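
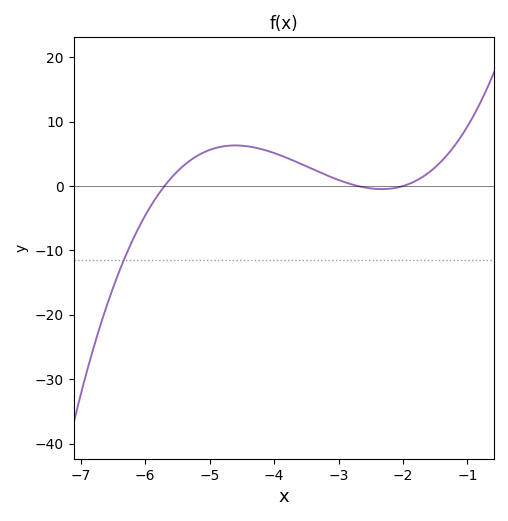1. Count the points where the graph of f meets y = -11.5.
1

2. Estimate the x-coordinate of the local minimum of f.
-2.3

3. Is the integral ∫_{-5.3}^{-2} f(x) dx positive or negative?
positive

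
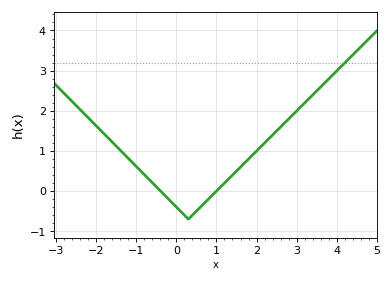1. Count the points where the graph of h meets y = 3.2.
1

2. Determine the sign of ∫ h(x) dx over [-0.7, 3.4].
positive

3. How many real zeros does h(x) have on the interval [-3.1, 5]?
2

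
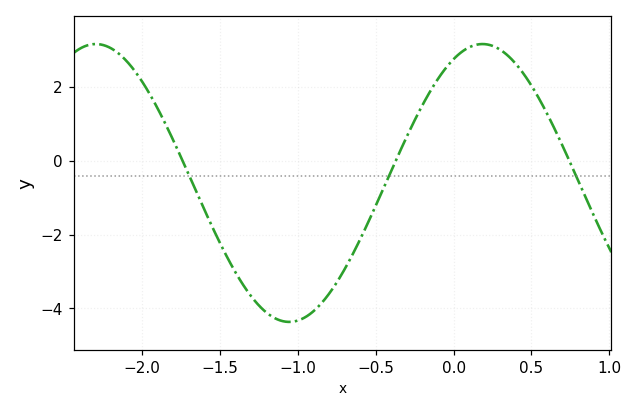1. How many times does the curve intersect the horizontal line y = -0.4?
3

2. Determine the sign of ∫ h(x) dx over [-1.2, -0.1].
negative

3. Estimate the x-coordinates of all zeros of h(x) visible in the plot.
-1.74, -0.372, 0.743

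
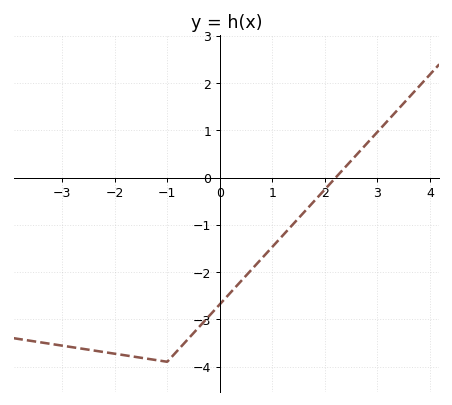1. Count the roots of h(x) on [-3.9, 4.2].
1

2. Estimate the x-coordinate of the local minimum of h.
-1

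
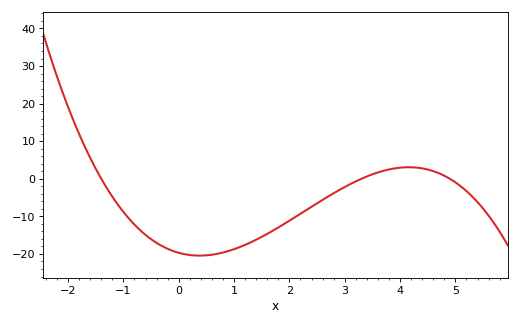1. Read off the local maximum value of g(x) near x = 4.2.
3.08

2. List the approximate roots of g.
-1.4, 3.3, 4.9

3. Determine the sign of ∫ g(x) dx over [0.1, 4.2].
negative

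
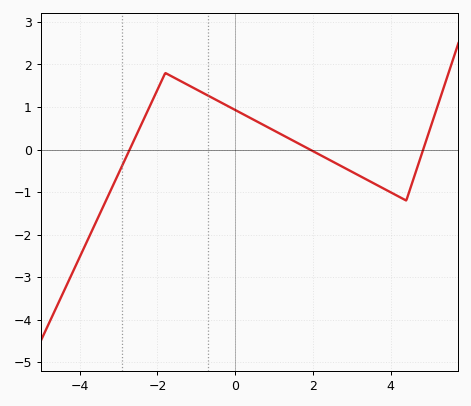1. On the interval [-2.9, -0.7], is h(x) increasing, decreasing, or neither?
neither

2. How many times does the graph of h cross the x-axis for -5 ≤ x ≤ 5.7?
3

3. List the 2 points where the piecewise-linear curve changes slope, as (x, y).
(-1.8, 1.8); (4.4, -1.2)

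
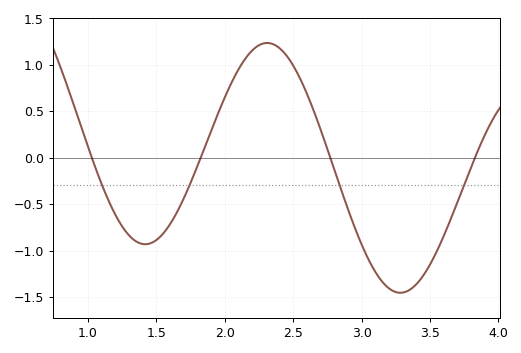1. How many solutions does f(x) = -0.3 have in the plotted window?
4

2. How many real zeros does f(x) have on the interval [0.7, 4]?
4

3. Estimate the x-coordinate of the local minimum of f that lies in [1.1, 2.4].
1.42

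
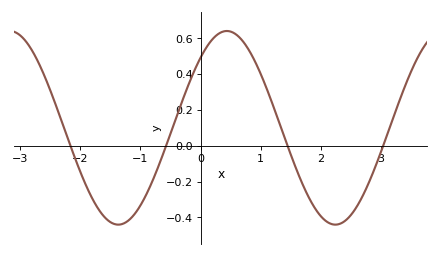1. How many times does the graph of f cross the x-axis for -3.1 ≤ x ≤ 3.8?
4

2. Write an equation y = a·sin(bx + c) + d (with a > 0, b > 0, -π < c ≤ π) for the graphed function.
y = 0.54sin(1.7x + 0.81) + 0.1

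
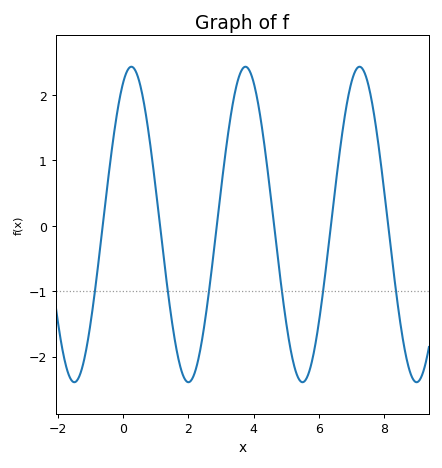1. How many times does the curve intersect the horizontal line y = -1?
6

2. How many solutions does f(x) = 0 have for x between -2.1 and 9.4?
6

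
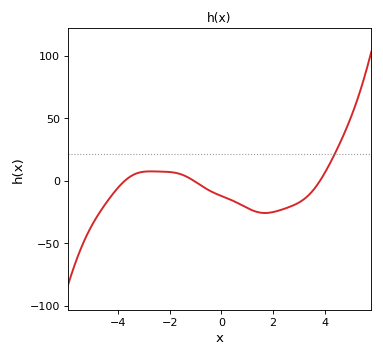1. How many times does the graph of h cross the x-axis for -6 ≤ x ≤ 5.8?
3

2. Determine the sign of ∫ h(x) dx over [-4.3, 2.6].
negative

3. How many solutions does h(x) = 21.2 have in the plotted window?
1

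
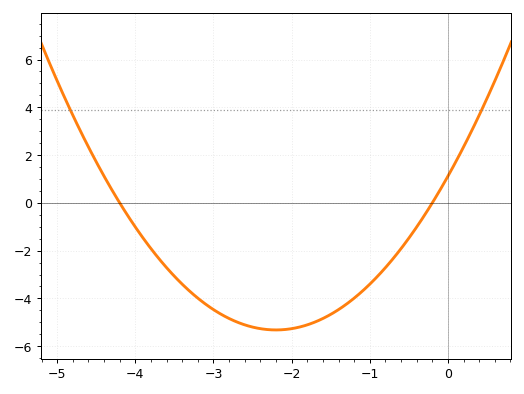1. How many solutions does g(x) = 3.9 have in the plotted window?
2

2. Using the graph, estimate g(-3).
-4.4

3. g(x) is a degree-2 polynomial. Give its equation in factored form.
y = 1.33(x + 4.2)(x + 0.2)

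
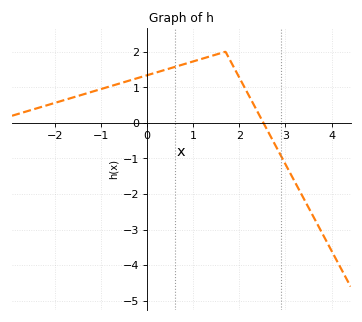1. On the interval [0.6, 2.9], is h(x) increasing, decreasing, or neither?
neither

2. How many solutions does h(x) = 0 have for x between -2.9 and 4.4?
1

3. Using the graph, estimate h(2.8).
-0.678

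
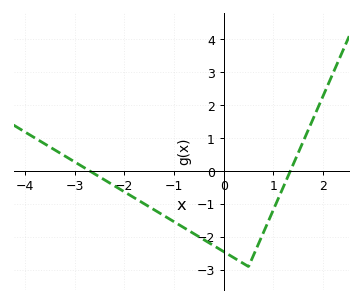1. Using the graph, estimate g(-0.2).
-2.3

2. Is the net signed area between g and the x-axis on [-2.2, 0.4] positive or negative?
negative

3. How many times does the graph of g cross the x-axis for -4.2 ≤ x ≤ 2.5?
2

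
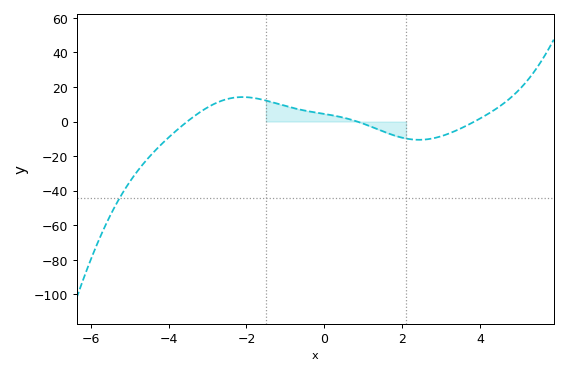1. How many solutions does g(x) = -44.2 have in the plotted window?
1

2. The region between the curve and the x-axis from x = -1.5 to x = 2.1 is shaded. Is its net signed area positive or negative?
positive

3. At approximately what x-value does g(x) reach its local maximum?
-2.1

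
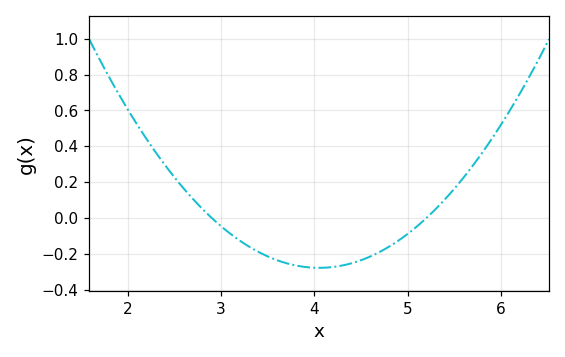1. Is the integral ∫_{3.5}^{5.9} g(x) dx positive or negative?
negative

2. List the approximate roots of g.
2.9, 5.2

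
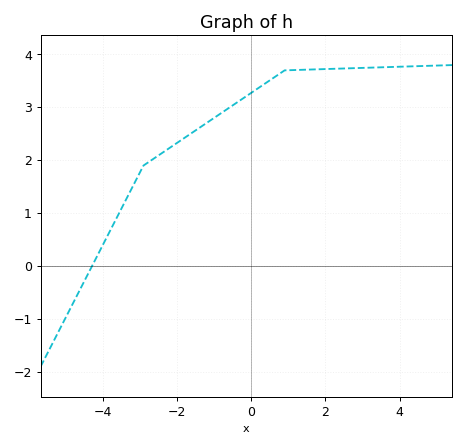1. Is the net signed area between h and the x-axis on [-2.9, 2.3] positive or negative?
positive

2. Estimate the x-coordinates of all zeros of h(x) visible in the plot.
-4.28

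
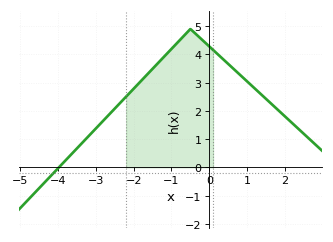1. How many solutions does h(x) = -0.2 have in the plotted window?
1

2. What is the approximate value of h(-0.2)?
4.5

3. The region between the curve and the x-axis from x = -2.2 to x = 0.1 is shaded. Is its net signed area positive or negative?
positive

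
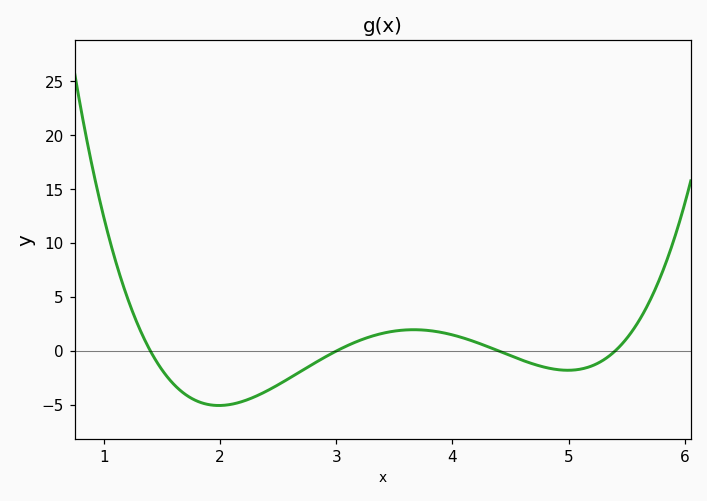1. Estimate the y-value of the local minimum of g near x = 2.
-5.04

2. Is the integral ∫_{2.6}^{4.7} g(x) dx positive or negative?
positive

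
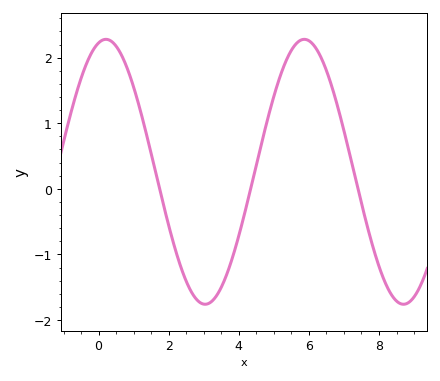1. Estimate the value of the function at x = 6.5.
1.8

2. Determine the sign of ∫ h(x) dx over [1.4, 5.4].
negative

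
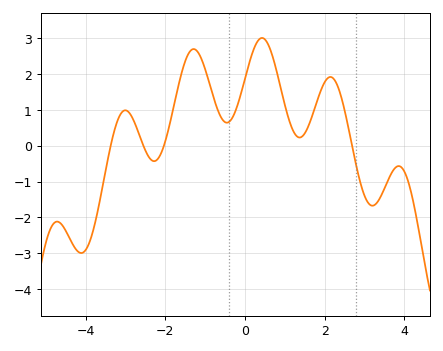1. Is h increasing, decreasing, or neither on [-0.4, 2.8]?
neither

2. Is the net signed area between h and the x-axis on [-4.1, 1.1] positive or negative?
positive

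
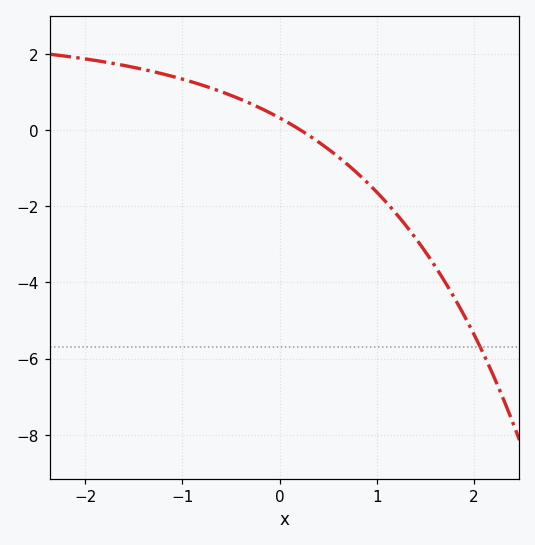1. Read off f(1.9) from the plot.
-4.8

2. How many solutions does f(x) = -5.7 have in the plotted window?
1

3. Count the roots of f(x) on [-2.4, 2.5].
1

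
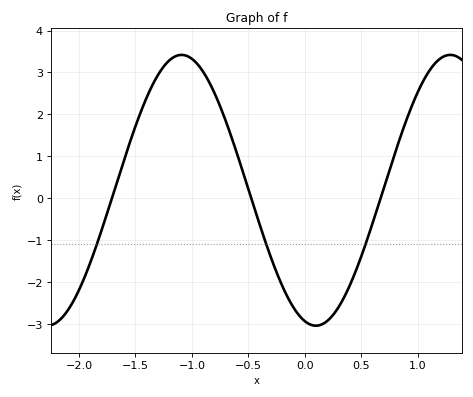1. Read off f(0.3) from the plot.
-2.6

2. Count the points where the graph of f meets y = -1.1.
3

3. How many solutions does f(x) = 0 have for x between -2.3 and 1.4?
3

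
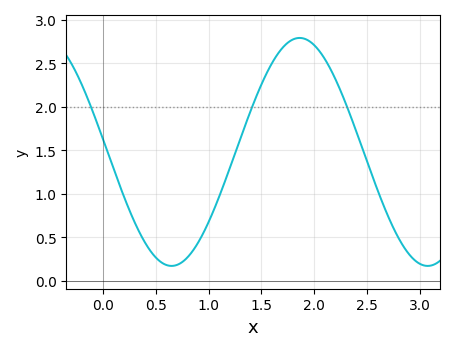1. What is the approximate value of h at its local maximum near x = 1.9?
2.79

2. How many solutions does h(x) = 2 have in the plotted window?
3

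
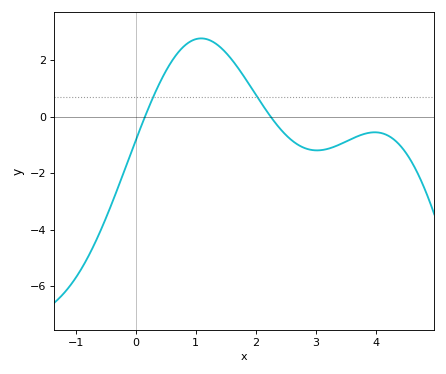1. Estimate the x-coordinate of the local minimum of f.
3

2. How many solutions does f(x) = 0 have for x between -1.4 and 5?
2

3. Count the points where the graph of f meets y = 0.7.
2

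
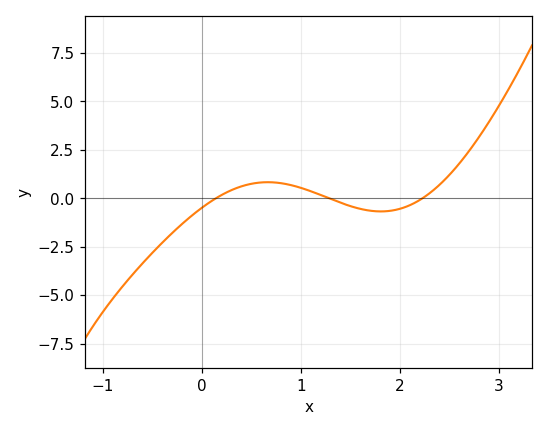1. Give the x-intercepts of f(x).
0.142, 1.28, 2.23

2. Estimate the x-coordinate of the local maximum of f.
0.664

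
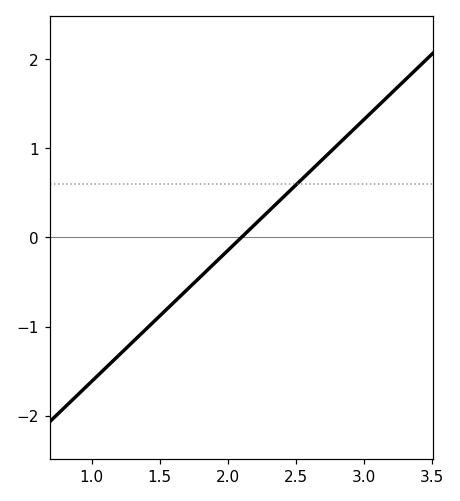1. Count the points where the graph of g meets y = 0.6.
1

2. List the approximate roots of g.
2.1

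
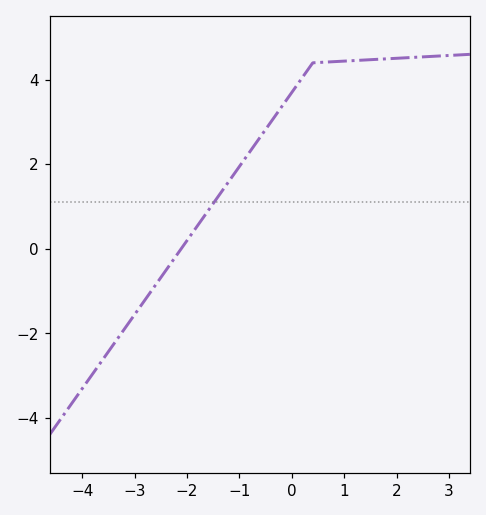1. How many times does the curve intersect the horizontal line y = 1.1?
1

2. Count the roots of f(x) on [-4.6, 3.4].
1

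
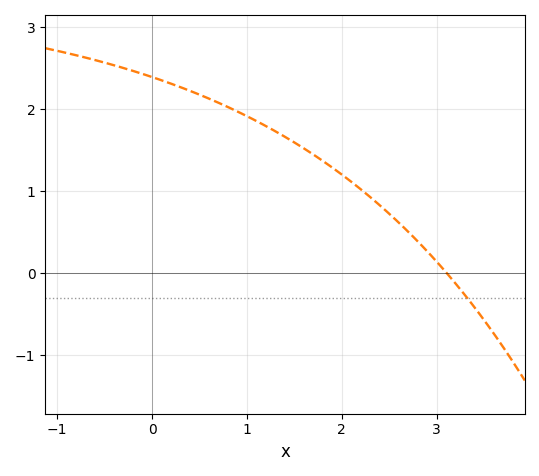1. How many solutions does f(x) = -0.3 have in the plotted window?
1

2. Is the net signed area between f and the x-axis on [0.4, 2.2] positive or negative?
positive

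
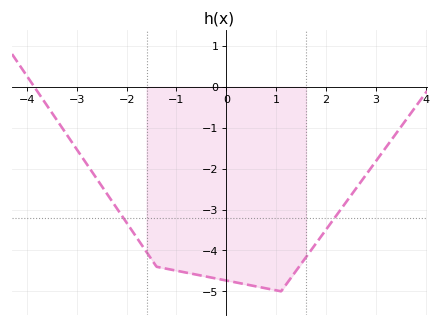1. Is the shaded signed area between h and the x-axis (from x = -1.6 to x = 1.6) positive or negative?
negative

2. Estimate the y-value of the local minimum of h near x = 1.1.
-5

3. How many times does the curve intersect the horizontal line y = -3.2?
2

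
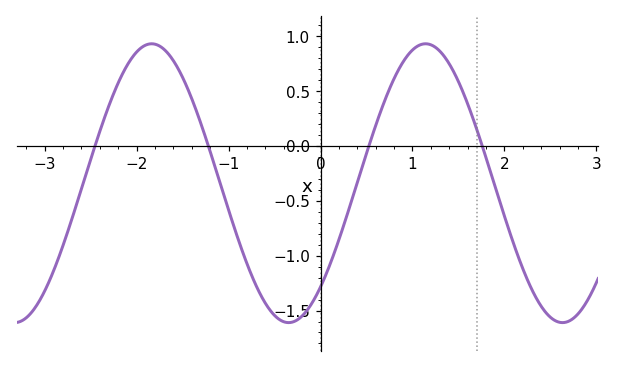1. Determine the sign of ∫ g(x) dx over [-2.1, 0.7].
negative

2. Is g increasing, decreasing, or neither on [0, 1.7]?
neither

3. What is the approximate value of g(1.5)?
0.585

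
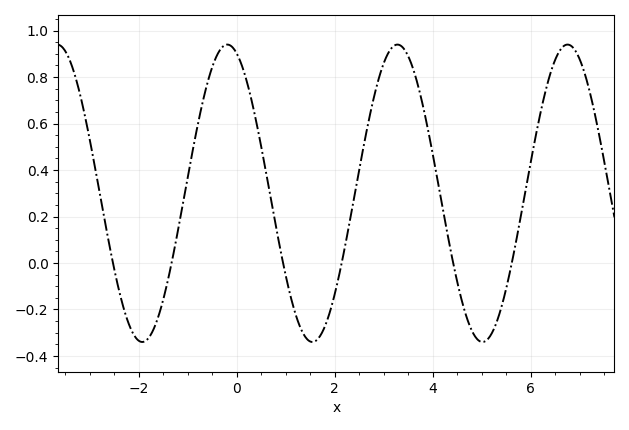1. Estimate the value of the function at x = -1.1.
0.25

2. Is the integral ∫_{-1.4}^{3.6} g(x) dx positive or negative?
positive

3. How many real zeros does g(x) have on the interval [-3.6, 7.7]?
6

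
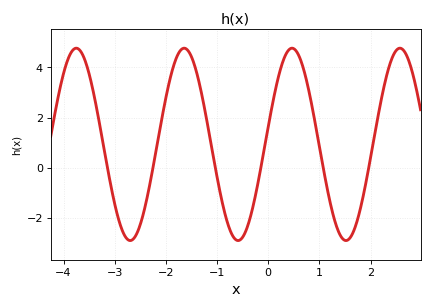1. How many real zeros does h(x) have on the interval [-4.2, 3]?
6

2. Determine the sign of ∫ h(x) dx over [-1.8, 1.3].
positive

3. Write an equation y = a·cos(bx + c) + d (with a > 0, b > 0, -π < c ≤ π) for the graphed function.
y = 3.84cos(3x - 1.4) + 0.93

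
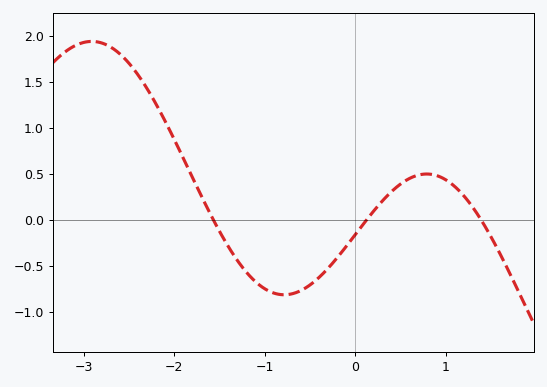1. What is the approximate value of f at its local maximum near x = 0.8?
0.5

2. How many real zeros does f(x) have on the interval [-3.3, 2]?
3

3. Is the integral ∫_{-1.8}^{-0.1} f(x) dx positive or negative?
negative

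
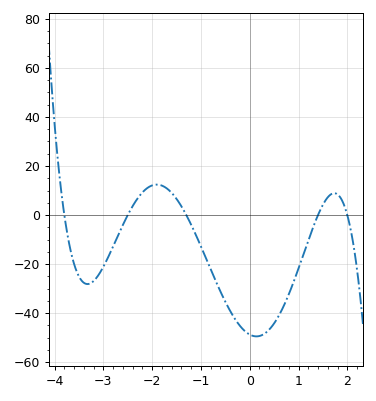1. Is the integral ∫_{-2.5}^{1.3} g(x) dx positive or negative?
negative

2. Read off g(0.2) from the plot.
-50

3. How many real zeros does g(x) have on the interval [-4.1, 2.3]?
5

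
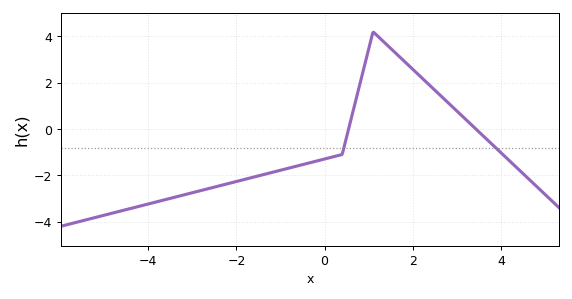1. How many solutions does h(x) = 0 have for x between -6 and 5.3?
2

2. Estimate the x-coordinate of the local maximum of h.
1.2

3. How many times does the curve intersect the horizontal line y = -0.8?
2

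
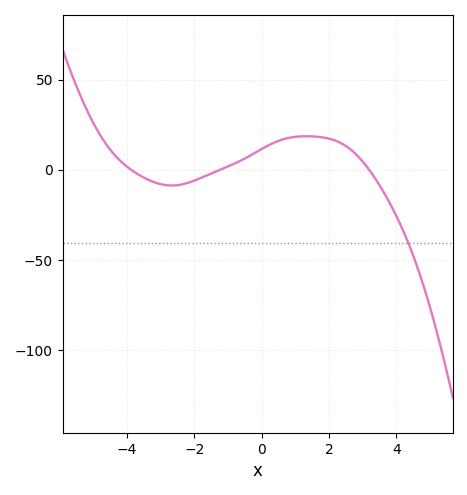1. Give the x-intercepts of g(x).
-3.8, -1.2, 3.2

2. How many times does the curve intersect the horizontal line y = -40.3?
1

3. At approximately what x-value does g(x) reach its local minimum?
-2.6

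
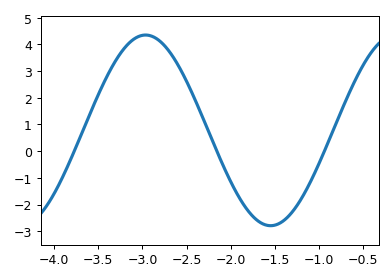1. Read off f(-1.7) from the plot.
-2.59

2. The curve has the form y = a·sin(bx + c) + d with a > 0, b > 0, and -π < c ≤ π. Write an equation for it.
y = 3.57sin(2.22x + 1.87) + 0.78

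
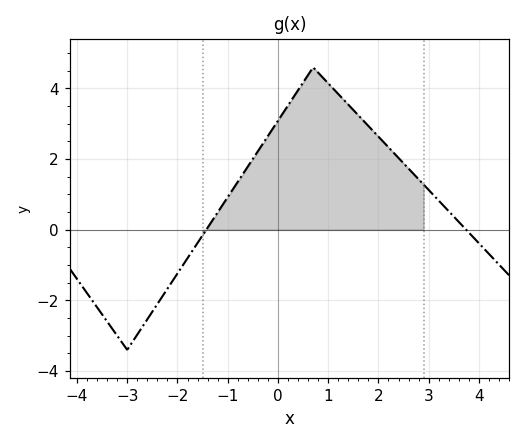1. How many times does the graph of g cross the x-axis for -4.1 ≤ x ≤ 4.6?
2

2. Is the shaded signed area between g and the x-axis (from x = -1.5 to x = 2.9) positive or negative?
positive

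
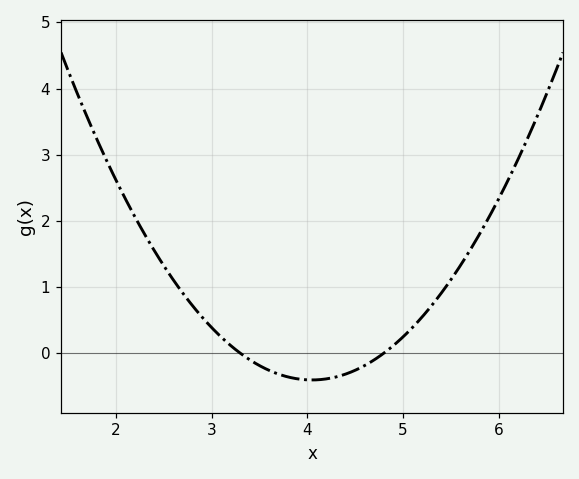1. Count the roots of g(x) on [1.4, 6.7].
2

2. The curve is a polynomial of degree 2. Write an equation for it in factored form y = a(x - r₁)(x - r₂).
y = 0.72(x - 3.3)(x - 4.8)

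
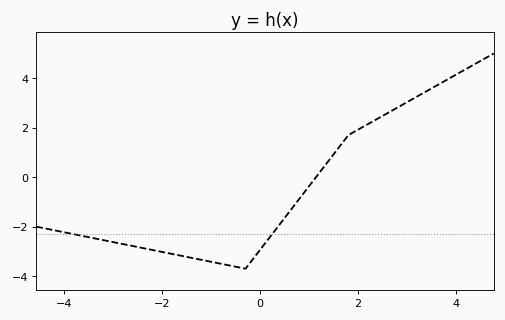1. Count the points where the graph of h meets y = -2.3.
2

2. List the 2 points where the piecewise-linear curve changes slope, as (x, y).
(-0.3, -3.7); (1.8, 1.7)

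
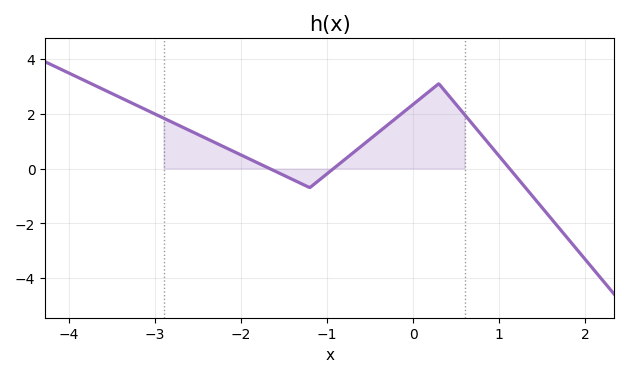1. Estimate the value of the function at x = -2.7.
1.6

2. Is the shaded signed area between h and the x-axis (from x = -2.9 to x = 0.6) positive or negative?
positive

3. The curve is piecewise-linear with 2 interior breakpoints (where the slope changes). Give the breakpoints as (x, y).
(-1.2, -0.7); (0.3, 3.1)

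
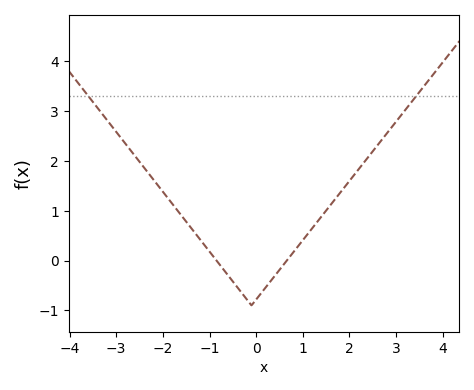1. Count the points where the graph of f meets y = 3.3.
2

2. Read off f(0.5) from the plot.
-0.2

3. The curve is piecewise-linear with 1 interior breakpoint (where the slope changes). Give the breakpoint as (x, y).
(-0.1, -0.9)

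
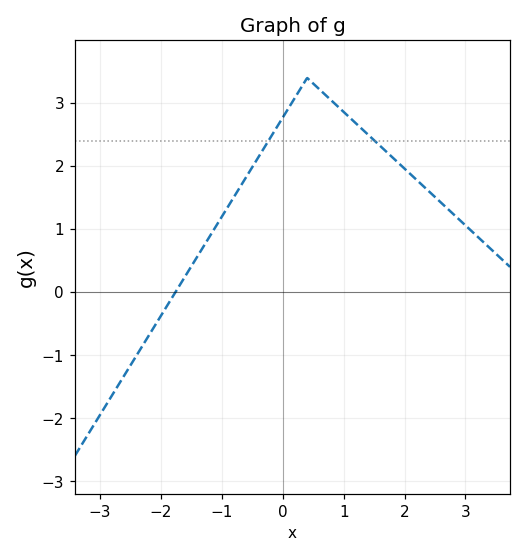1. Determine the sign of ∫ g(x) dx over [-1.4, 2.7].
positive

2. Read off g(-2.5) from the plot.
-1.2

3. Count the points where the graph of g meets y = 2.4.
2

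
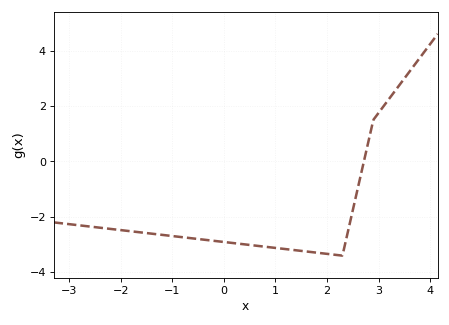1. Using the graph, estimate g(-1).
-2.6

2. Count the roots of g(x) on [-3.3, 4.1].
1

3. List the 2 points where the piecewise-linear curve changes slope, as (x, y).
(2.3, -3.4); (2.9, 1.5)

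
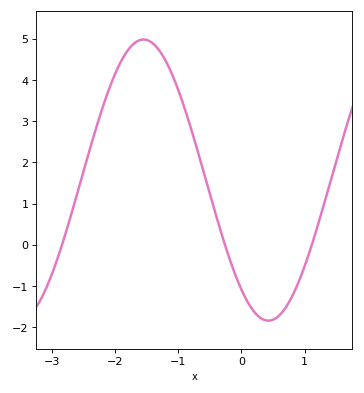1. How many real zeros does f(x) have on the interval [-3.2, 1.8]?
3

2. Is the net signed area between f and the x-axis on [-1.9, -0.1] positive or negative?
positive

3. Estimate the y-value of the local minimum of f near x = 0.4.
-1.8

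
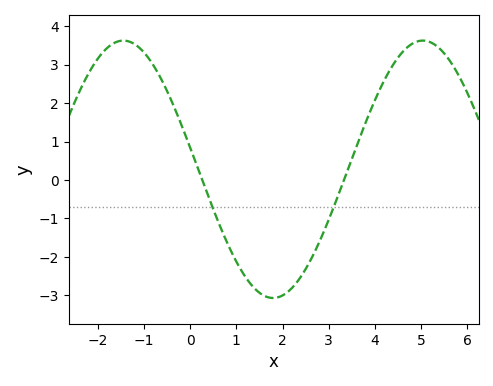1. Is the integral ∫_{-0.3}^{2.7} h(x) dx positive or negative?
negative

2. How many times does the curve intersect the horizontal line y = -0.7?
2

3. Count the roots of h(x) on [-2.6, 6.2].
2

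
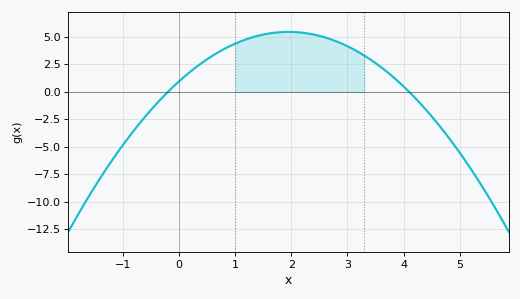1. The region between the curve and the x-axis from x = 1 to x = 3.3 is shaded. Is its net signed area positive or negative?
positive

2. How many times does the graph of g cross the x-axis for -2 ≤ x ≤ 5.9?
2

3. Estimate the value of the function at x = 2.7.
5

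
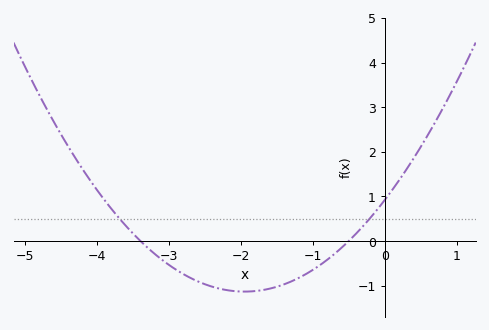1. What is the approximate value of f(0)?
0.9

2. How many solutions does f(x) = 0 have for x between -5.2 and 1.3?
2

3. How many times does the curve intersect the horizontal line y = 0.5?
2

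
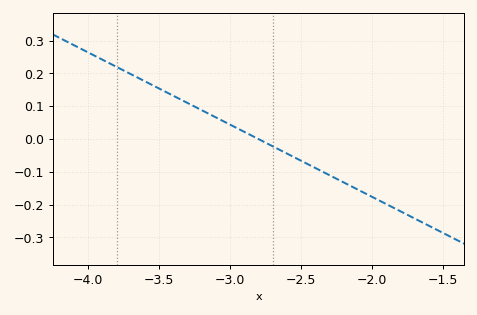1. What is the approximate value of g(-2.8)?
0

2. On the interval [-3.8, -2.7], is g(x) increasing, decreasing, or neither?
decreasing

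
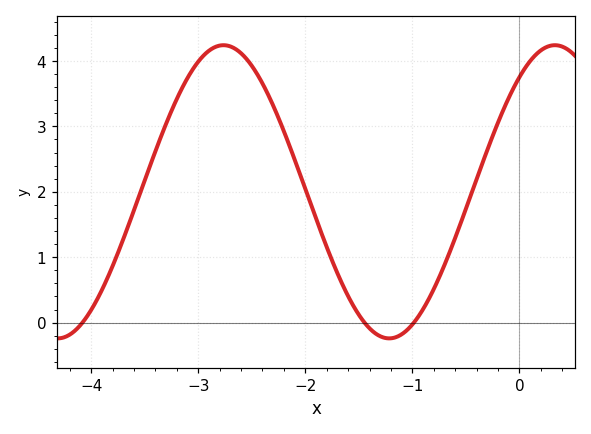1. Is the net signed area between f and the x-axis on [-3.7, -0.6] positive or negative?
positive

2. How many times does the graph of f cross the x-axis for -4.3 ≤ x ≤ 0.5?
3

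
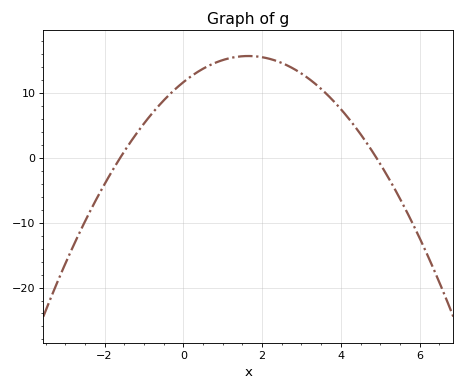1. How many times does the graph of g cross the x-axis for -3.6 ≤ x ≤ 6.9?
2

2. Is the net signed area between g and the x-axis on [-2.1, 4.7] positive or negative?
positive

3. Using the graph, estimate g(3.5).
11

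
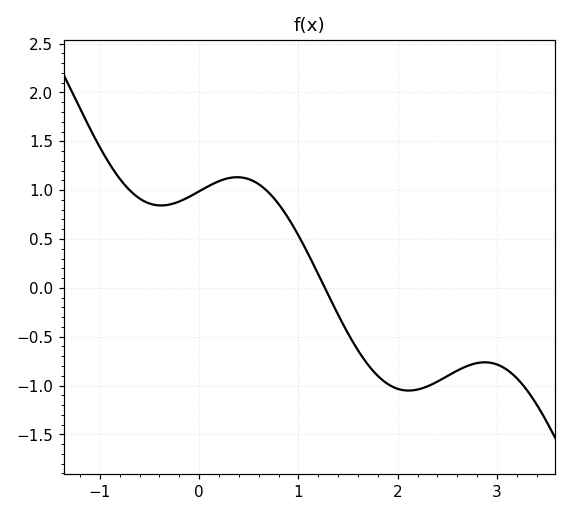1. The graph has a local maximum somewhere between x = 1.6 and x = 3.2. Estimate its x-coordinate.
2.88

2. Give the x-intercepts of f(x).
1.27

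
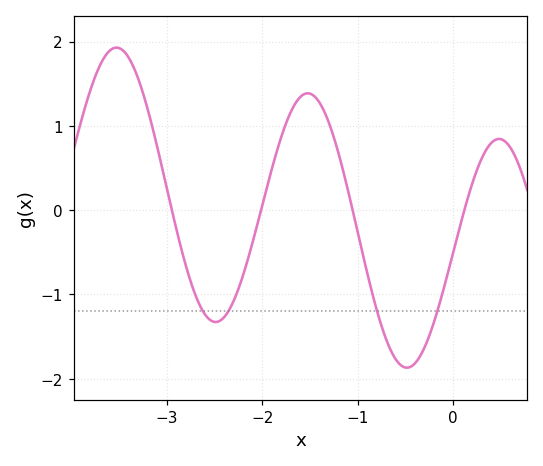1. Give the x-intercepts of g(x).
-2.9, -2, -1.1, 0.1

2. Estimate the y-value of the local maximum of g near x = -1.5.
1.4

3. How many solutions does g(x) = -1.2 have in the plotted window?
4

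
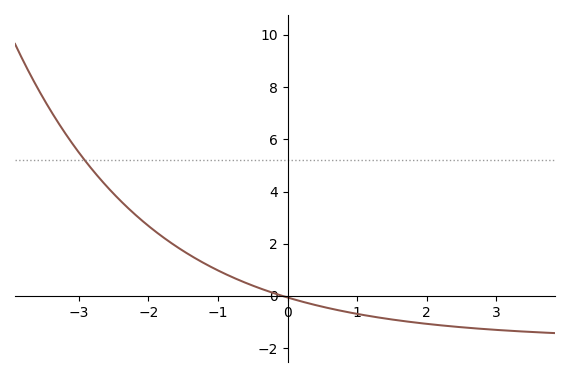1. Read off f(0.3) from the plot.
-0.2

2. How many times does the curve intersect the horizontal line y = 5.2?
1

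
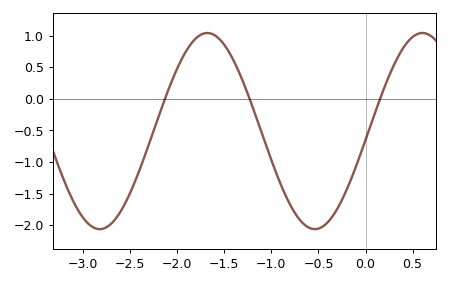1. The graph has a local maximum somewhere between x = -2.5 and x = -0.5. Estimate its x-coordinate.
-1.68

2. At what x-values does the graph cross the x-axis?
-2.13, -1.23, 0.155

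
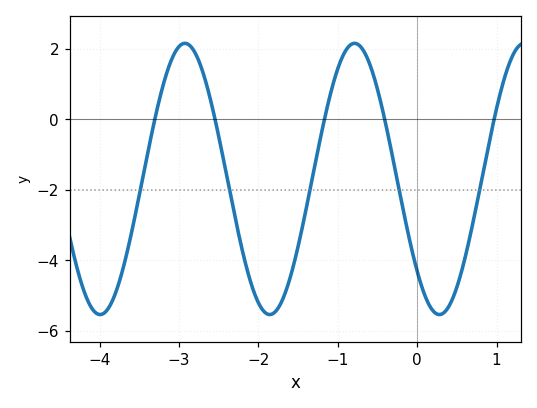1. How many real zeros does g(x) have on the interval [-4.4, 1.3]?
5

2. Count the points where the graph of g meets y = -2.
5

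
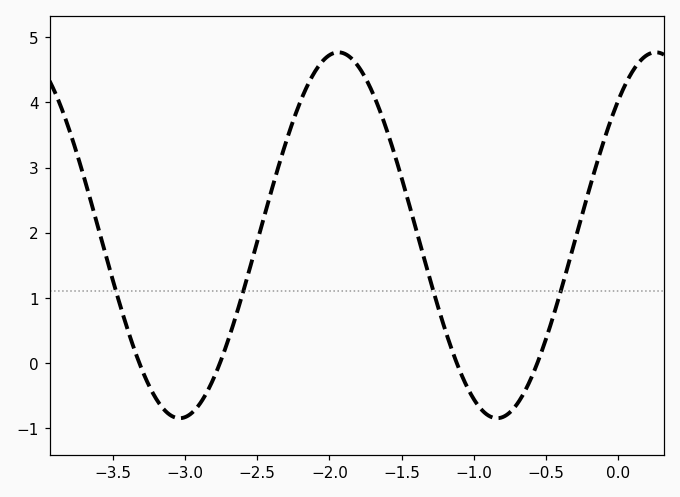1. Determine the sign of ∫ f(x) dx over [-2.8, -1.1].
positive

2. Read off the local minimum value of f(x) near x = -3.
-0.85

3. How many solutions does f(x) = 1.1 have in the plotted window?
4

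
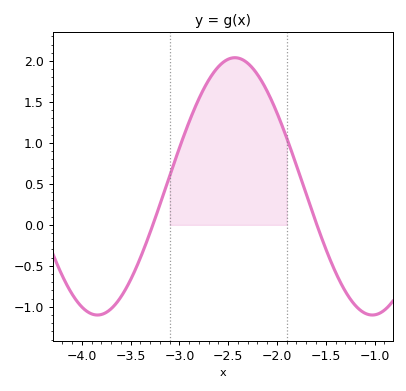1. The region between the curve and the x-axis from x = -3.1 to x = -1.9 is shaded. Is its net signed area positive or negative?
positive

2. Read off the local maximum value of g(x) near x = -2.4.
2.05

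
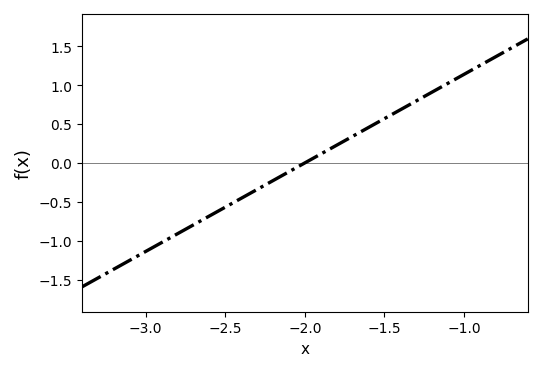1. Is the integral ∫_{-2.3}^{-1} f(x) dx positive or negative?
positive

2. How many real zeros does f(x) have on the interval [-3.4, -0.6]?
1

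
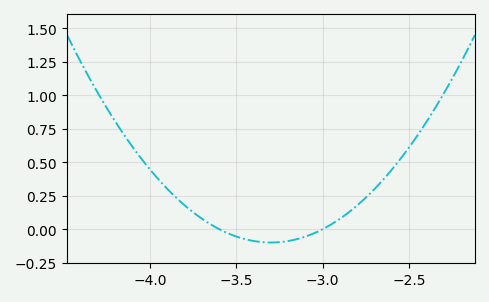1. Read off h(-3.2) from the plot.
-0.089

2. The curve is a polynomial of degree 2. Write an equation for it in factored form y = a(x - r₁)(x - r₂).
y = 1.11(x + 3.6)(x + 3)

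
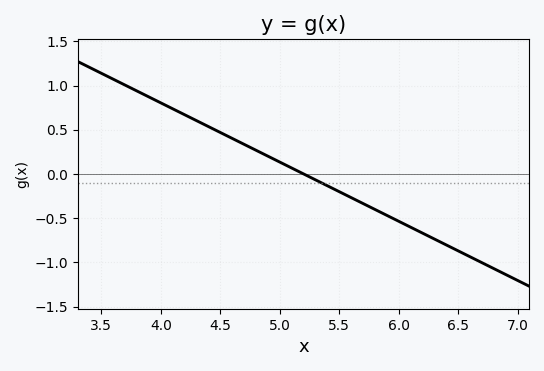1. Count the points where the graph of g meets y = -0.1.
1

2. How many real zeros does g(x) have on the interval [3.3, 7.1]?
1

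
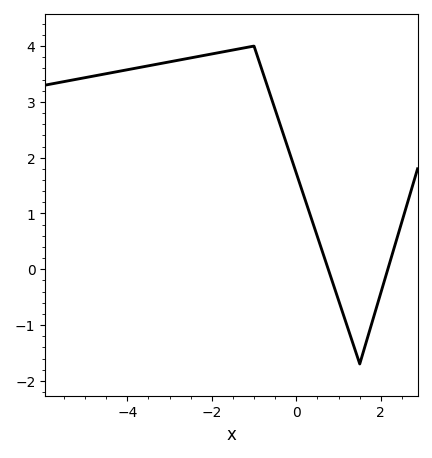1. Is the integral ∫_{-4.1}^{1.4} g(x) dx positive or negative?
positive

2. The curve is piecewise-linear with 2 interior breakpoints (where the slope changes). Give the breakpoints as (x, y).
(-1, 4); (1.5, -1.7)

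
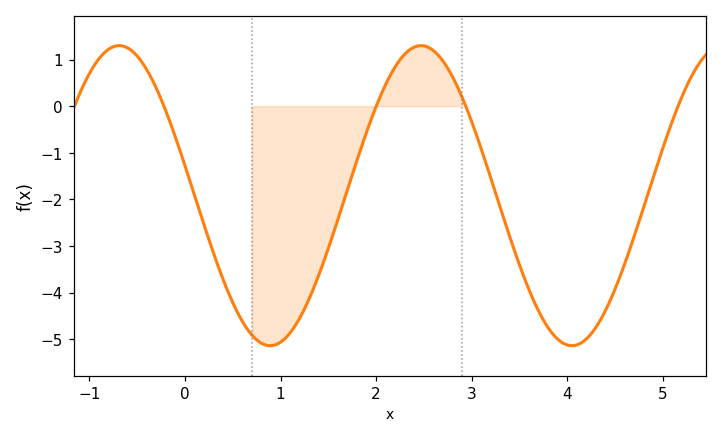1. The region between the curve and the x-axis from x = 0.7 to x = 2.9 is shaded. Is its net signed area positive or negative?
negative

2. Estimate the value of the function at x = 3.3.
-2.2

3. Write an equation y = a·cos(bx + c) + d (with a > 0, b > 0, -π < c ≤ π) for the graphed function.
y = 3.22cos(2x + 1.4) - 1.92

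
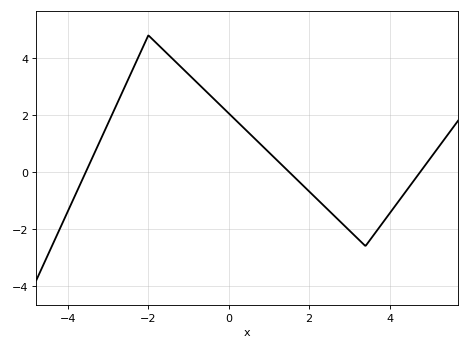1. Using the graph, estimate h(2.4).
-1.2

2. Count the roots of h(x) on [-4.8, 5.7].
3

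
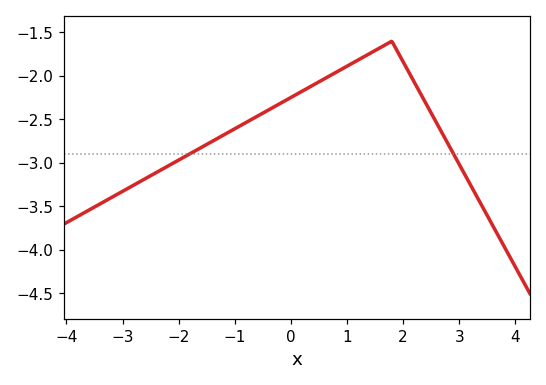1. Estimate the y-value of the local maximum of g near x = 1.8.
-1.6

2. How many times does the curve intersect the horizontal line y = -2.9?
2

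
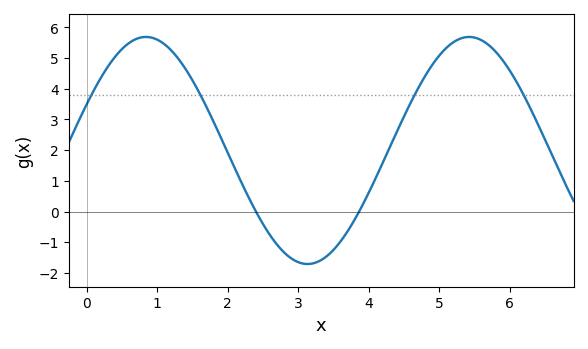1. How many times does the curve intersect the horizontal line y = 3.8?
4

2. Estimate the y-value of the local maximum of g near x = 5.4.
5.69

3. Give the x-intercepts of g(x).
2.4, 3.86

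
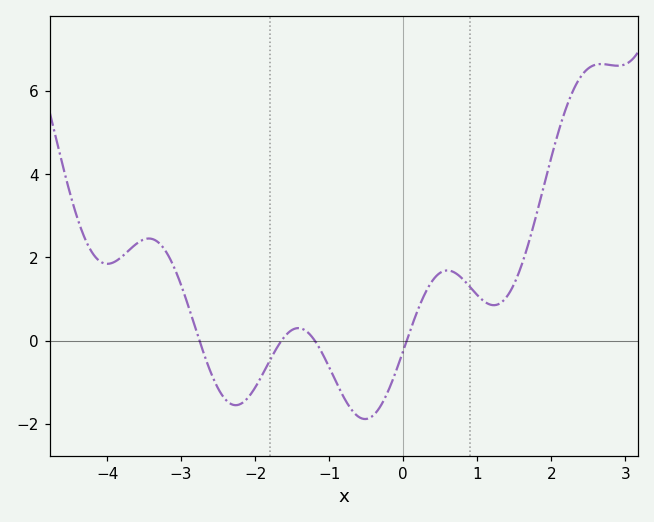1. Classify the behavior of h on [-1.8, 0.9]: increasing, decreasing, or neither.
neither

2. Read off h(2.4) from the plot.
6.4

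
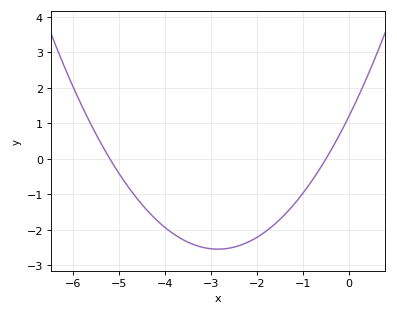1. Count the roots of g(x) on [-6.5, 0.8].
2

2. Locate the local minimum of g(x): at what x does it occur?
-2.9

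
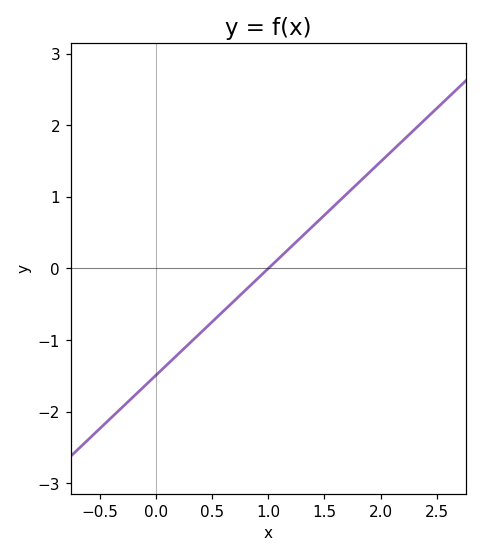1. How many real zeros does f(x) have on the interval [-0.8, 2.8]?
1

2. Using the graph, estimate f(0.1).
-1.34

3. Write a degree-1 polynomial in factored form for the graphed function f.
y = 1.49(x - 1)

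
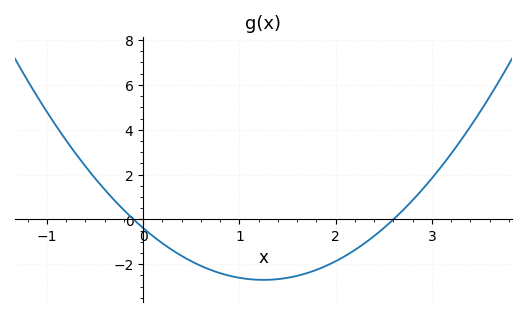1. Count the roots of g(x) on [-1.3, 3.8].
2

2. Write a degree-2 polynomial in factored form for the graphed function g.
y = 1.48(x + 0.1)(x - 2.6)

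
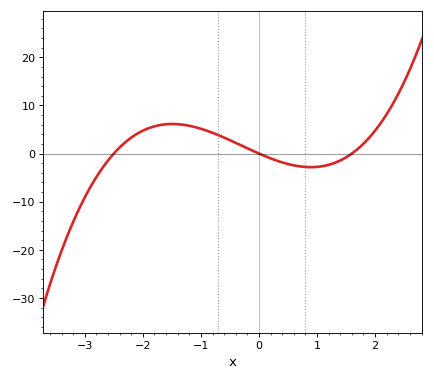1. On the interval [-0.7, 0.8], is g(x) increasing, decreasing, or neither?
decreasing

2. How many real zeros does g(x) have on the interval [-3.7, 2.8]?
3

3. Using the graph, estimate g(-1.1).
5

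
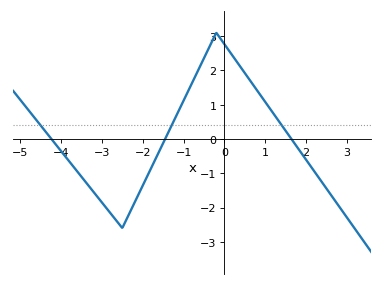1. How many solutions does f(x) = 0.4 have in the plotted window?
3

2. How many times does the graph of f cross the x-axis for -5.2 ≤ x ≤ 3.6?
3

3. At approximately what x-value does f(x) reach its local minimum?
-2.5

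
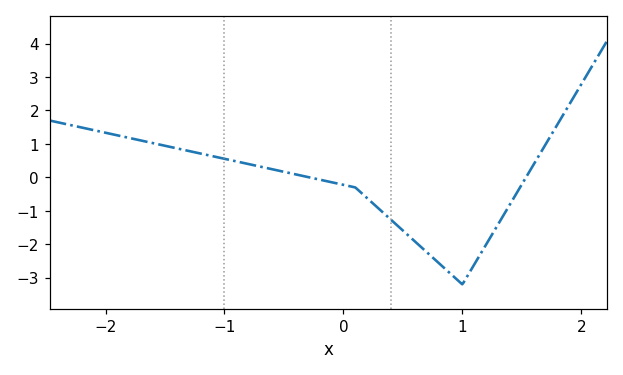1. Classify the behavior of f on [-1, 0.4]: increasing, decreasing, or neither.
decreasing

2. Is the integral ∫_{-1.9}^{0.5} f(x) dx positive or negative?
positive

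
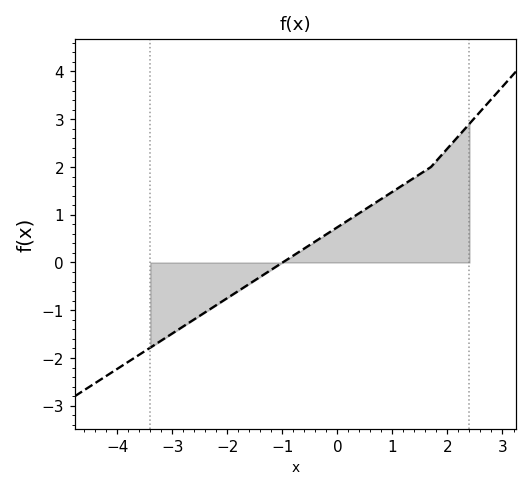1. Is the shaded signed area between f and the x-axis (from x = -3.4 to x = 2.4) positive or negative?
positive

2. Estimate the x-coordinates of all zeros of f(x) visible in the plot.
-0.997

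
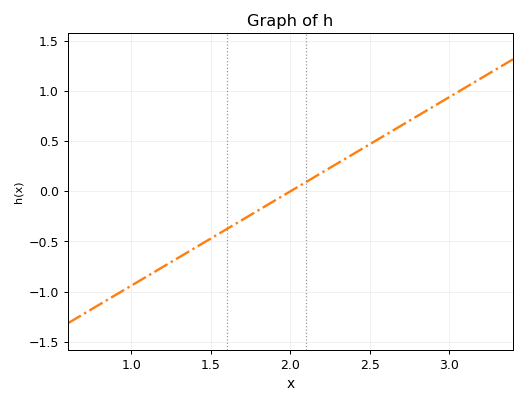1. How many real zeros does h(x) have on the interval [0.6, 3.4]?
1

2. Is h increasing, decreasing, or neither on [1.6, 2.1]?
increasing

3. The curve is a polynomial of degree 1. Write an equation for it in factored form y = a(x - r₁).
y = 0.94(x - 2)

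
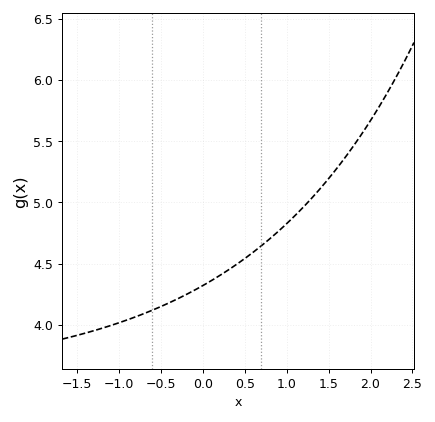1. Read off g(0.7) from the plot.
4.65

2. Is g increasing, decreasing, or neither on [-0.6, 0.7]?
increasing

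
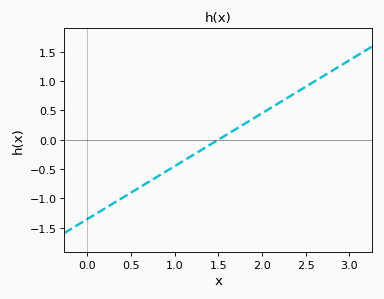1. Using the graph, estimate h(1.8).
0.27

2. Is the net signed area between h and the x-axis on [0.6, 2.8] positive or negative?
positive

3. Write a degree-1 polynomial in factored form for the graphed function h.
y = 0.9(x - 1.5)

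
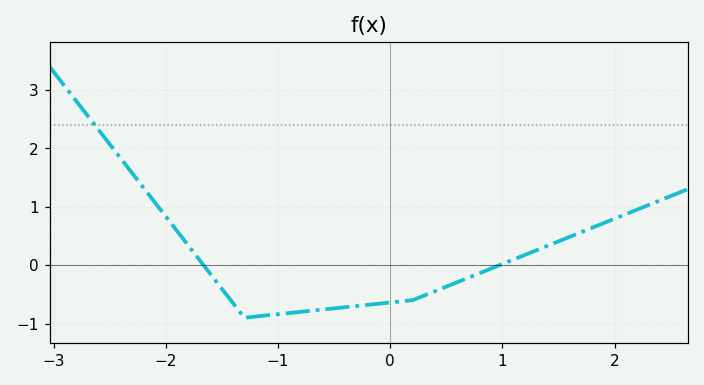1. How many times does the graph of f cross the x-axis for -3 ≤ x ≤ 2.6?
2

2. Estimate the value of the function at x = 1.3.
0.253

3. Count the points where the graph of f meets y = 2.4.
1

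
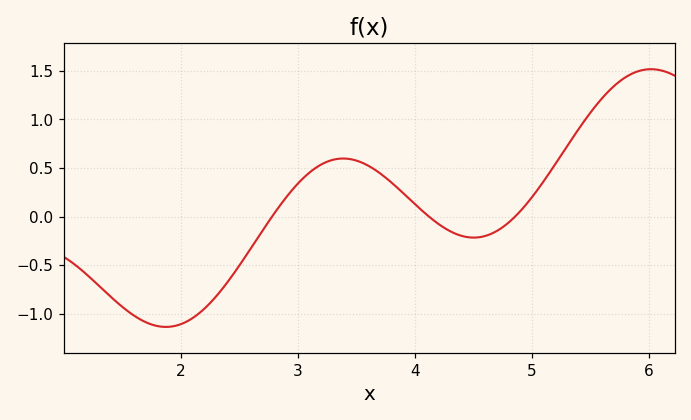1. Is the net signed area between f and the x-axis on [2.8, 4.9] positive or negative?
positive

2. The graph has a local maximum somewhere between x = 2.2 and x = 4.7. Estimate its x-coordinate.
3.38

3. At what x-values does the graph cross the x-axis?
2.78, 4.12, 4.85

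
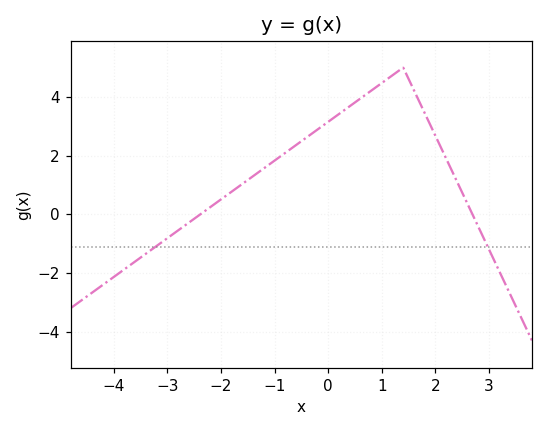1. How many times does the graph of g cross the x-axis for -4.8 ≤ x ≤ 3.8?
2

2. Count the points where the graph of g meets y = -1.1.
2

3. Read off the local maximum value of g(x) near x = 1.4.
5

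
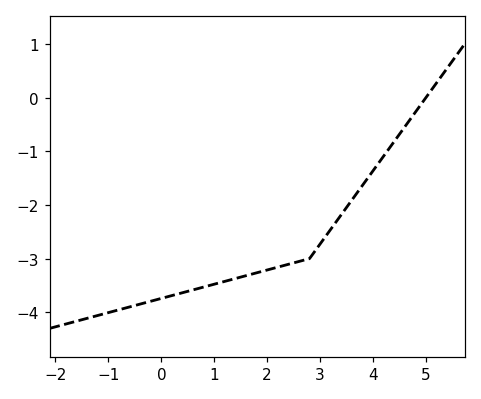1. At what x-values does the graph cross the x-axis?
5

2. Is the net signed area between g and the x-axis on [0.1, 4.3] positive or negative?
negative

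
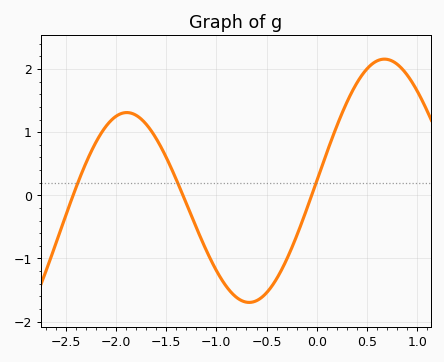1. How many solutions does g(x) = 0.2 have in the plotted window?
3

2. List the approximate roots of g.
-2.43, -1.33, -0.051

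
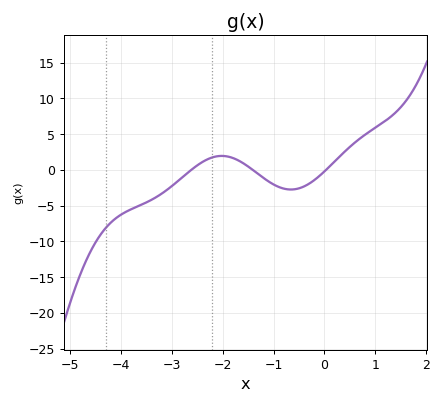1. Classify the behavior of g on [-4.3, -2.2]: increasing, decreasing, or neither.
increasing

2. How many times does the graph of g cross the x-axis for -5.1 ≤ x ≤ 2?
3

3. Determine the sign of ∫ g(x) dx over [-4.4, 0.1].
negative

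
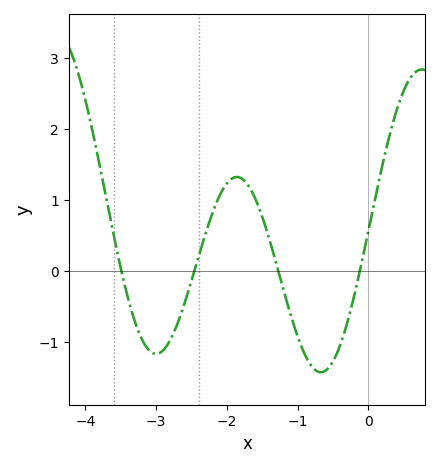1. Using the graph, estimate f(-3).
-1.2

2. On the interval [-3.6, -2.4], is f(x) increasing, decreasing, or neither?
neither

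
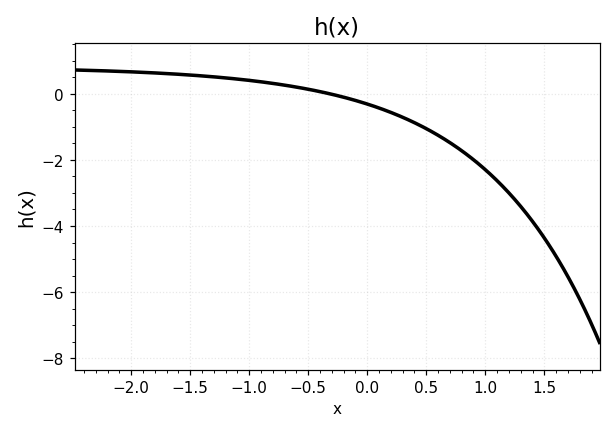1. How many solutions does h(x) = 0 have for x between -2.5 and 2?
1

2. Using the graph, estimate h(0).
-0.4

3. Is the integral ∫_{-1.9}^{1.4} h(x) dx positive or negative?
negative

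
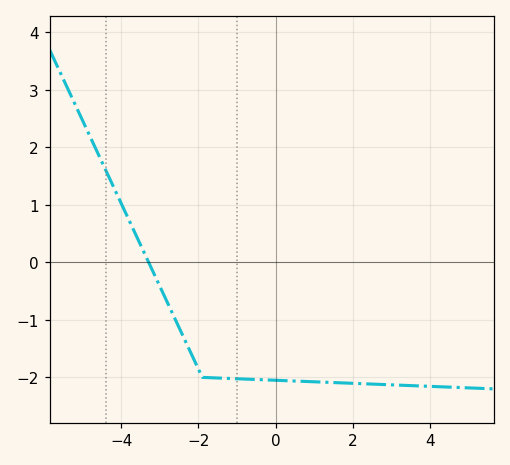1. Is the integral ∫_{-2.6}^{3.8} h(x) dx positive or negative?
negative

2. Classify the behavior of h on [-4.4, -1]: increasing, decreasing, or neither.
decreasing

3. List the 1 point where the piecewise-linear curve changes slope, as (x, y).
(-1.9, -2)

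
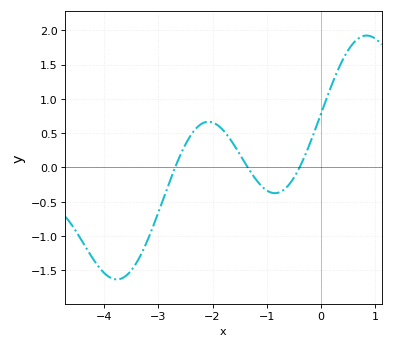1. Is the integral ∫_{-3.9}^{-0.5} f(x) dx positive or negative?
negative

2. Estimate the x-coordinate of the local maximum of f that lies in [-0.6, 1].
0.8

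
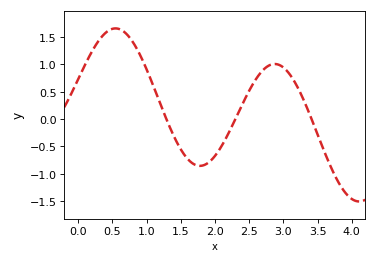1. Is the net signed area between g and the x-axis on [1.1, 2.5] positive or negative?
negative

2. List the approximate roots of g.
1.29, 2.3, 3.41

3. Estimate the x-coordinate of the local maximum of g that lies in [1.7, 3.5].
2.87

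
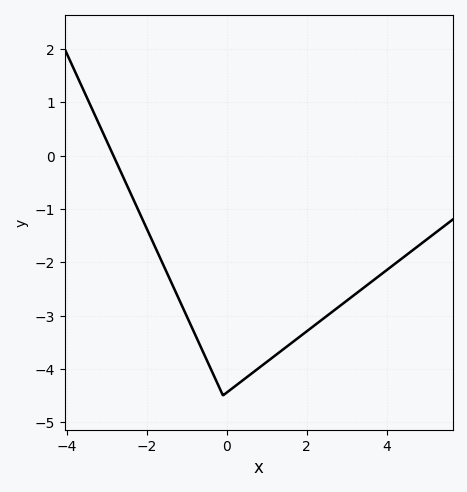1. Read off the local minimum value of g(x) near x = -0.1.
-4.5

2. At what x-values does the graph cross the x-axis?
-2.84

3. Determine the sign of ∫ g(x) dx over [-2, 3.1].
negative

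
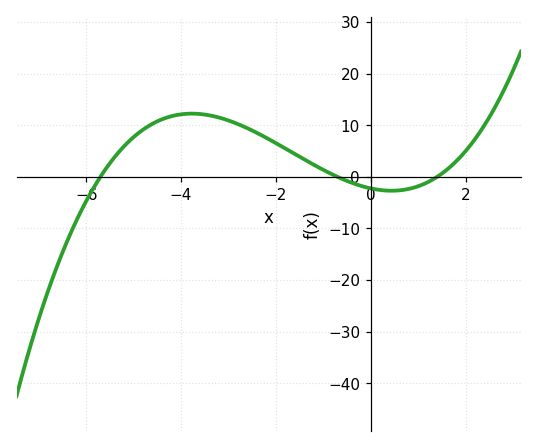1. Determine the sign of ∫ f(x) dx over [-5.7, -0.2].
positive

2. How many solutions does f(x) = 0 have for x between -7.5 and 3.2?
3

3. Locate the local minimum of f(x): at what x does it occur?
0.44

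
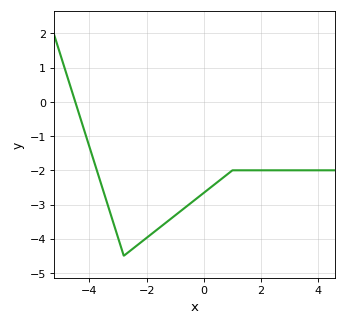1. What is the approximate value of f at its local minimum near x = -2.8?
-4.5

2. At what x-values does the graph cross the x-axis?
-4.5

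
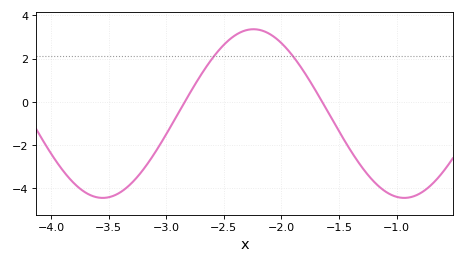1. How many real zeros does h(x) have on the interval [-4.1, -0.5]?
2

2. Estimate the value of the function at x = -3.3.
-3.8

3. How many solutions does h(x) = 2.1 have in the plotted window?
2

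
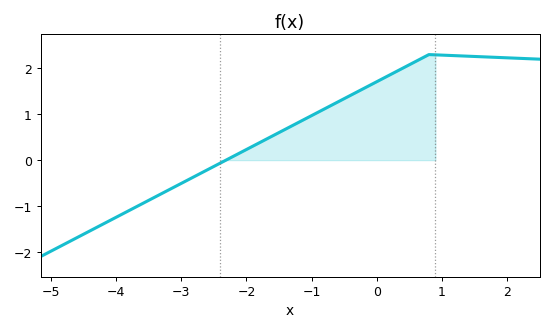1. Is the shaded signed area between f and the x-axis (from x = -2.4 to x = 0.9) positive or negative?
positive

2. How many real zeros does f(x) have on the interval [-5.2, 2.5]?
1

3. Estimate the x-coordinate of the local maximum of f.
0.803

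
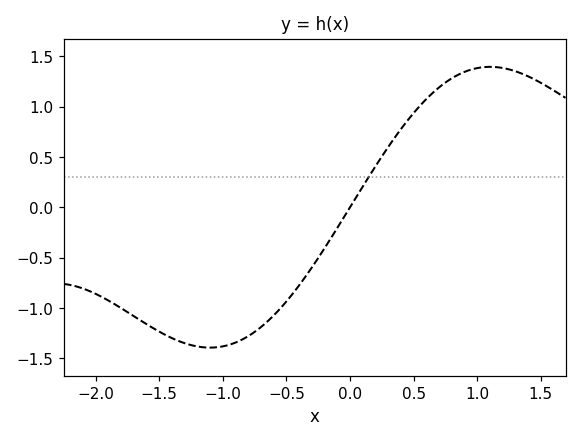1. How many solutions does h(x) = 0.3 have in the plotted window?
1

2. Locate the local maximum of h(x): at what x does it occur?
1.1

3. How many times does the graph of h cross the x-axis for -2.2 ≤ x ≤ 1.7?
1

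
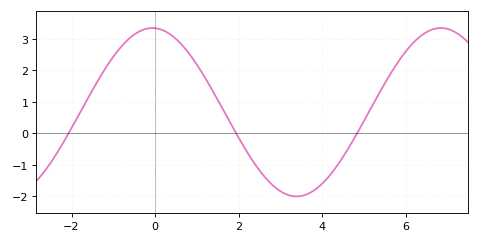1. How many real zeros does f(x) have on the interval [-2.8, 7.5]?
3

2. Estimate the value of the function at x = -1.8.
0.653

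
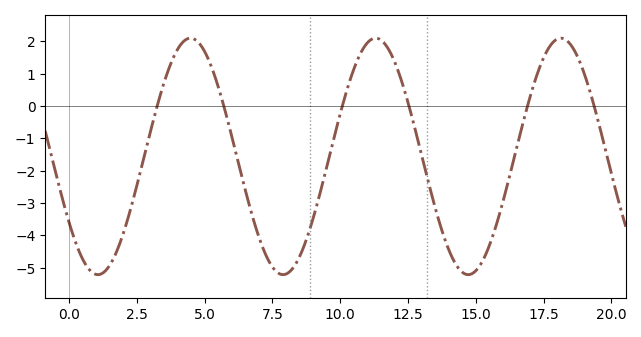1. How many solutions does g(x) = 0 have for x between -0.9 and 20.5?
6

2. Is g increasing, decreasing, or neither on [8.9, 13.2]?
neither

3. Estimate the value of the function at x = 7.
-4.05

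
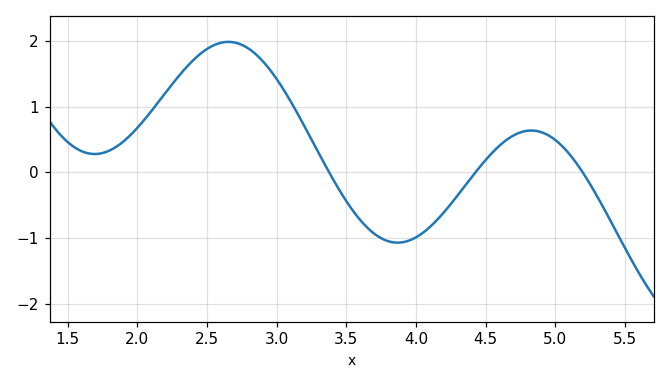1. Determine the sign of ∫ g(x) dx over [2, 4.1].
positive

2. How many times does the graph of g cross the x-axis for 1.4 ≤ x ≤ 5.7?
3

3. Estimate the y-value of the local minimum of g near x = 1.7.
0.279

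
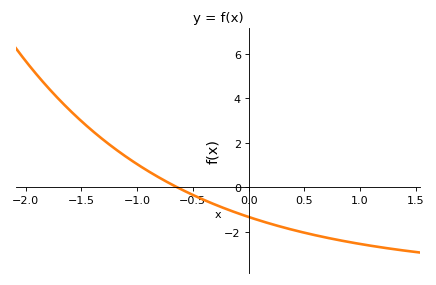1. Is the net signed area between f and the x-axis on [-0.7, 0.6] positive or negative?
negative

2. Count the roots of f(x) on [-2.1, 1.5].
1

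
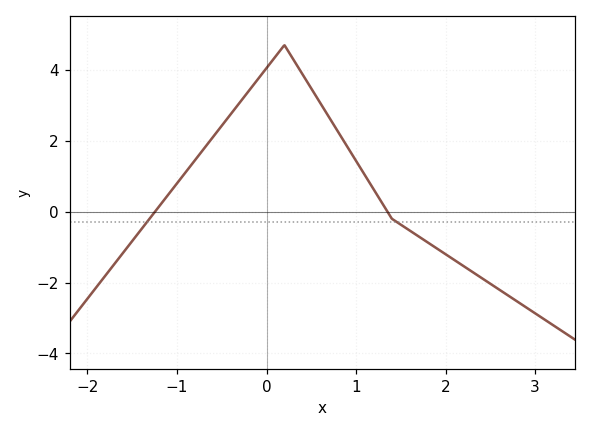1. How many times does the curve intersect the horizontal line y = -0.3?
2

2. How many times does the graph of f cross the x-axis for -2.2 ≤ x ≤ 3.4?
2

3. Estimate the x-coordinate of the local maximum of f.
0.2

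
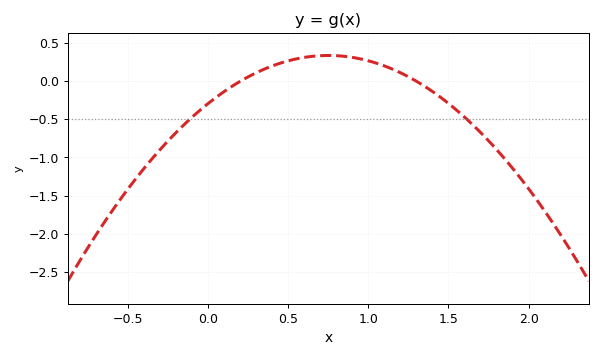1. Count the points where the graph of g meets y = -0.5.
2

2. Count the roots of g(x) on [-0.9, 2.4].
2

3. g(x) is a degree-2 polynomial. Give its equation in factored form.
y = -1.12(x - 0.2)(x - 1.3)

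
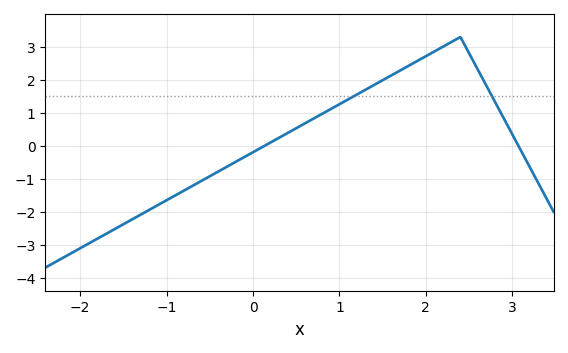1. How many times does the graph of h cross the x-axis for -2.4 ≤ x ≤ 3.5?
2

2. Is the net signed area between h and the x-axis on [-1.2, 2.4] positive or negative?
positive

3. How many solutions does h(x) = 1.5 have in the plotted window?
2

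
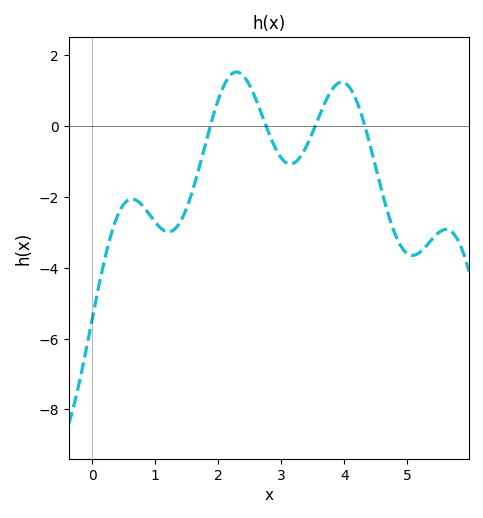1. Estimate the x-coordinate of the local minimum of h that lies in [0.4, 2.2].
1.21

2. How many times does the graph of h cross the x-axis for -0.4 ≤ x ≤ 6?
4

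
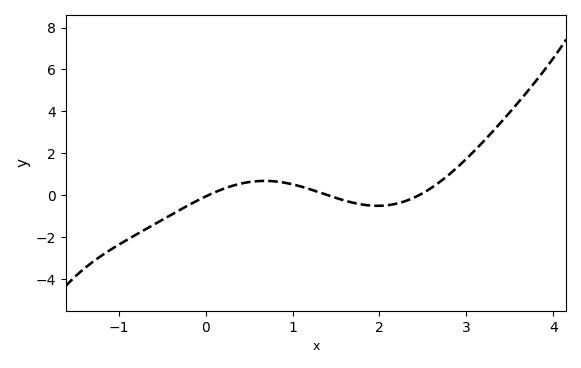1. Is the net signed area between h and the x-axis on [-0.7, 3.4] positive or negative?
positive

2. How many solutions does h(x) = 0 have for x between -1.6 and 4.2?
3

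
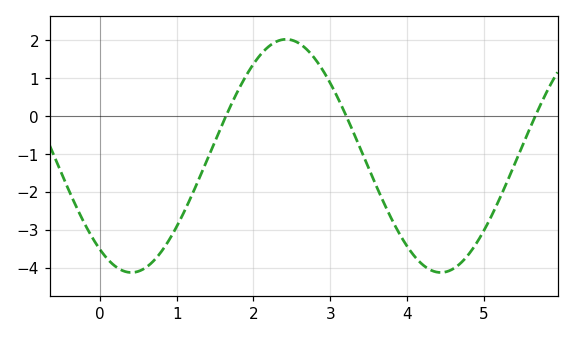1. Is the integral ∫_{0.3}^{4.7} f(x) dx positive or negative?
negative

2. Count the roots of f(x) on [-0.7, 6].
3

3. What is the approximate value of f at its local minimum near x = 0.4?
-4.13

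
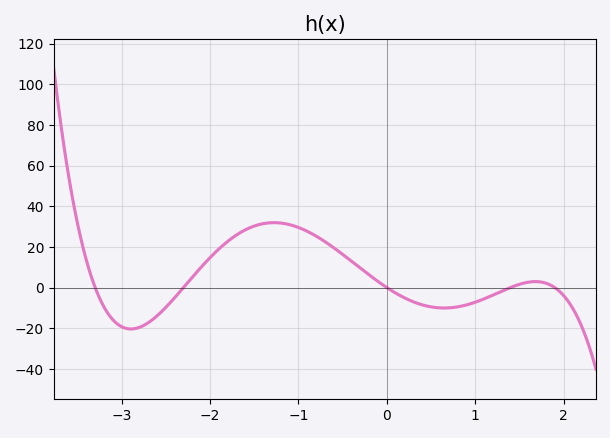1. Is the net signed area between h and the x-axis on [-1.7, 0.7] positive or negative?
positive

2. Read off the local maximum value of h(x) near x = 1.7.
2.91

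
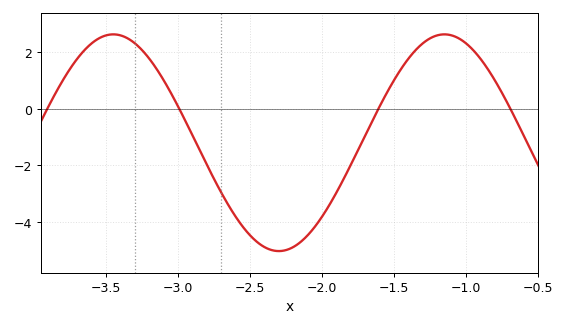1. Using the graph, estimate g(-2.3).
-5.04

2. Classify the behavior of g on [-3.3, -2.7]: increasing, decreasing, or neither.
decreasing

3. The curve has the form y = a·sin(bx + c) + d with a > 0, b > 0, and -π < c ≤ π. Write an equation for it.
y = 3.84sin(2.73x - 1.58) - 1.2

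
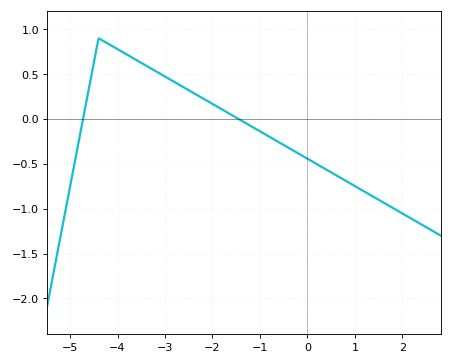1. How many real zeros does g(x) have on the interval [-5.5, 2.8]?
2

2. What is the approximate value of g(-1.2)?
-0.1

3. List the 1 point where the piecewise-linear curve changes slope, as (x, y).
(-4.4, 0.9)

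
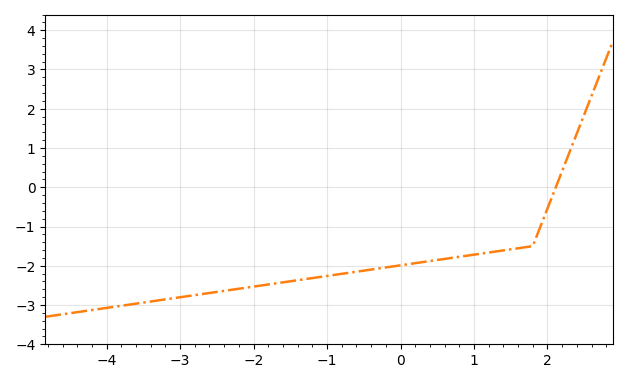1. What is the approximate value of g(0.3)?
-1.9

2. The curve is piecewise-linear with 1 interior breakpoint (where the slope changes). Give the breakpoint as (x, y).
(1.8, -1.5)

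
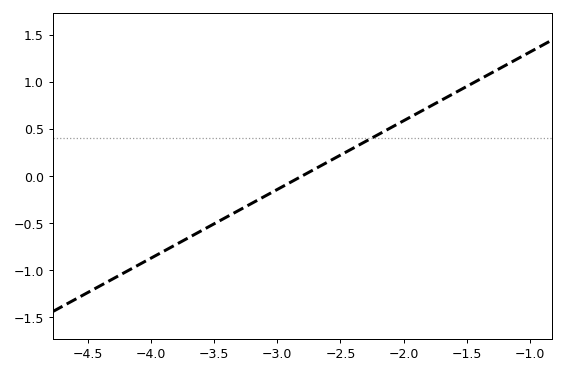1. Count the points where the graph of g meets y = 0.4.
1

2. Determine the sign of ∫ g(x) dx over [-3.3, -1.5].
positive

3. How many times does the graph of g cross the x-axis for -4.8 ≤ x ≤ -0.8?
1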